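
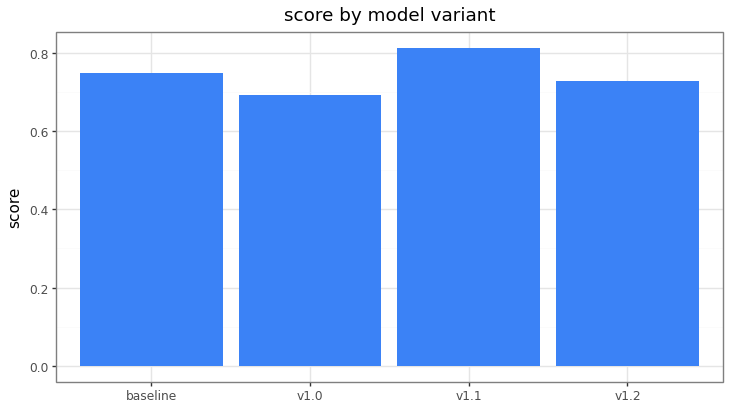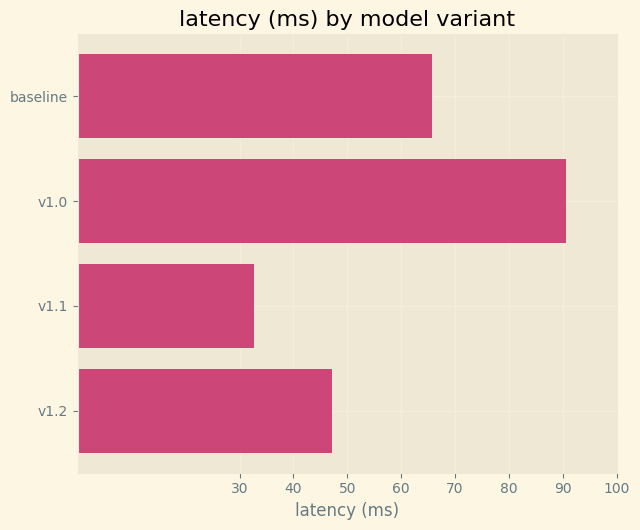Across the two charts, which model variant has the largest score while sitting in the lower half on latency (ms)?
v1.1

Chart 2 median latency (ms) ≈ 60; below-median model variants: v1.1, v1.2. Among those, v1.1 has the highest score (≈ 0.8).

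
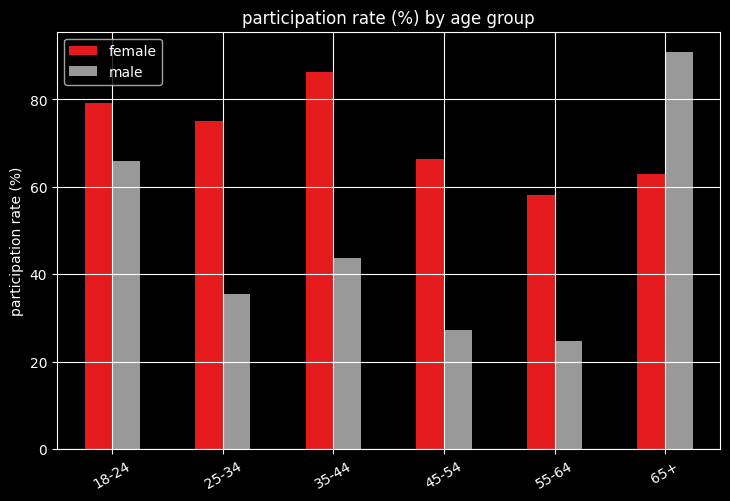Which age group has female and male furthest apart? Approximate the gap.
35-44: female ≈ 90, male ≈ 40 → gap ≈ 50. Next-largest (25-34) is only ≈ 40.

35-44, ≈ 50 %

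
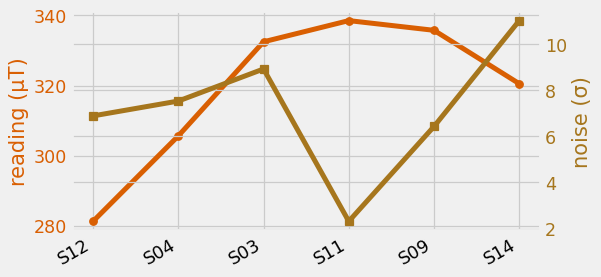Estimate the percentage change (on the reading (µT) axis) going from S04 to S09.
≈ +9.8%

S04 ≈ 305, S09 ≈ 335; (335 − 305) / 305 ≈ +9.8%.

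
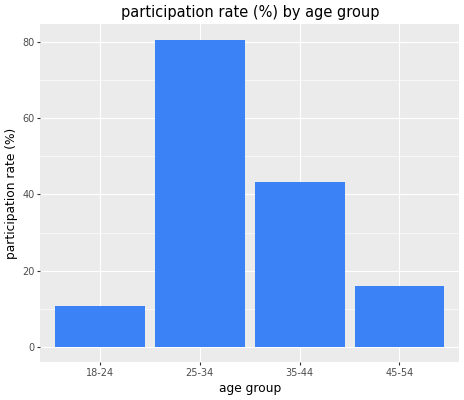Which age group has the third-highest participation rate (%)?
Top 4: 25-34 ≈ 80, 35-44 ≈ 40, 45-54 ≈ 20, 18-24 ≈ 10.

45-54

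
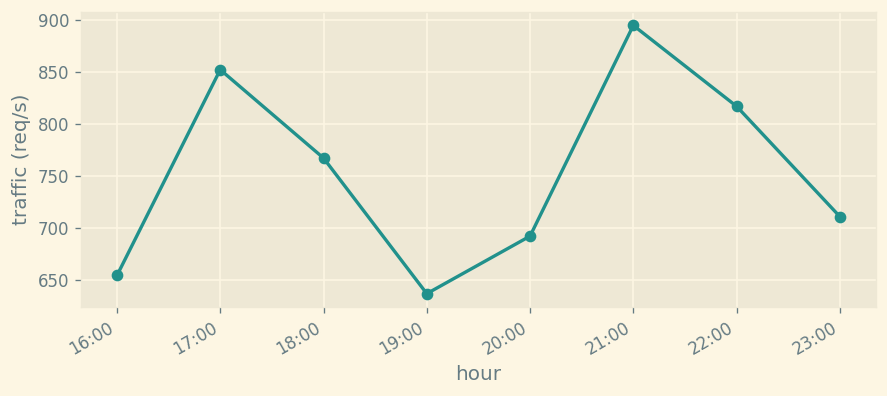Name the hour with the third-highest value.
Top 4: 21:00 ≈ 900, 17:00 ≈ 850, 22:00 ≈ 825, 18:00 ≈ 775.

22:00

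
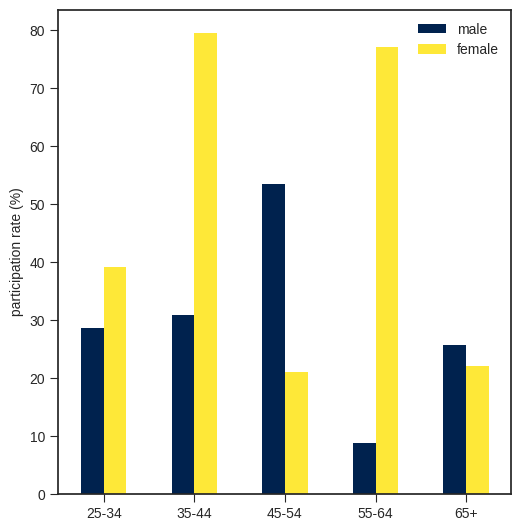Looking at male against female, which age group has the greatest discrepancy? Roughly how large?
55-64, ≈ 70 %

55-64: male ≈ 10, female ≈ 80 → gap ≈ 70. Next-largest (35-44) is only ≈ 50.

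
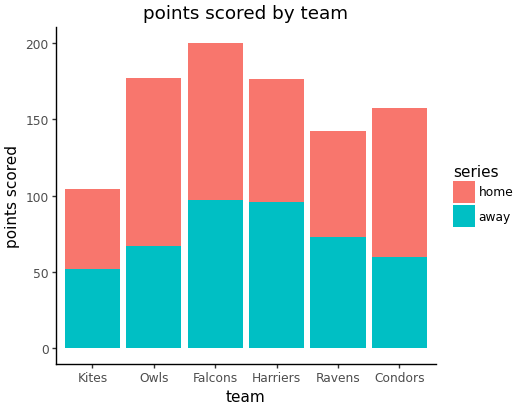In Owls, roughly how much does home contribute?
home top ≈ 180, bottom ≈ 60; segment ≈ 120.

≈ 120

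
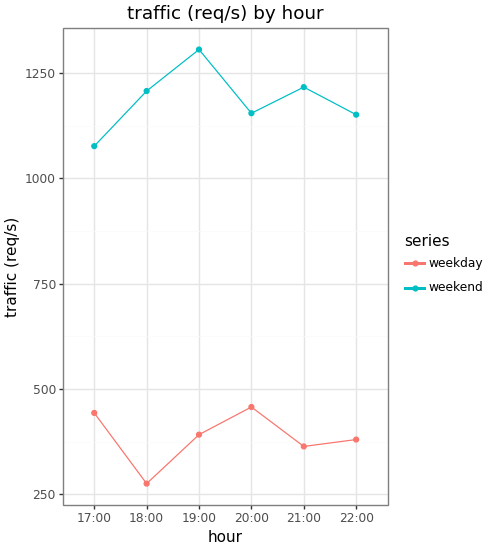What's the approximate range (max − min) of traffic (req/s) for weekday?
Max 20:00 ≈ 500, min 18:00 ≈ 300; range ≈ 200.

≈ 200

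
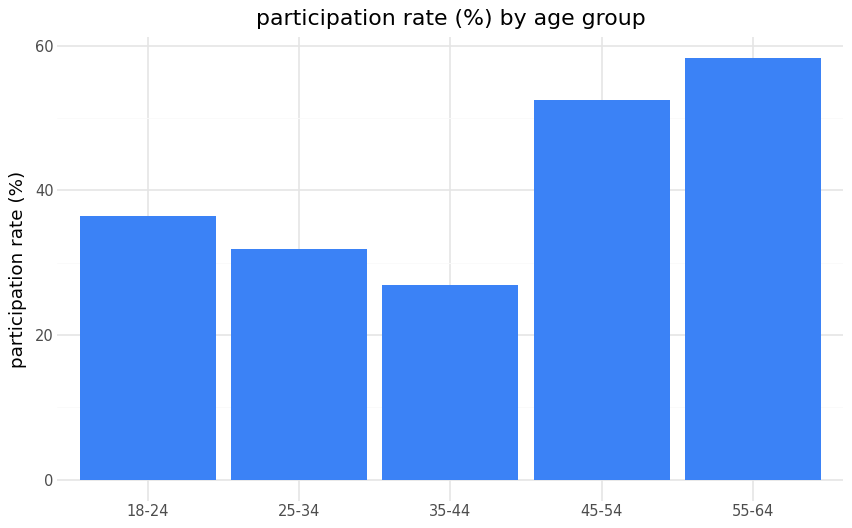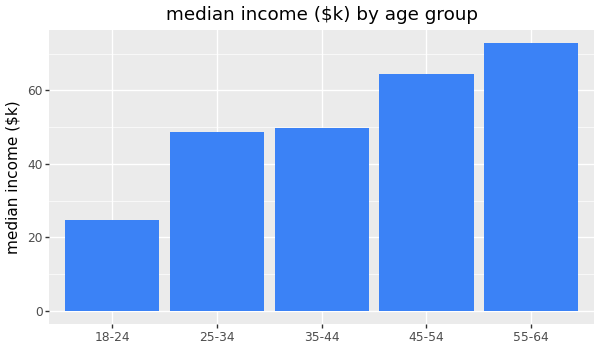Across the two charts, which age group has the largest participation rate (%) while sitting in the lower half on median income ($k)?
Chart 2 median median income ($k) ≈ 50; below-median age groups: 18-24, 25-34. Among those, 18-24 has the highest participation rate (%) (≈ 40).

18-24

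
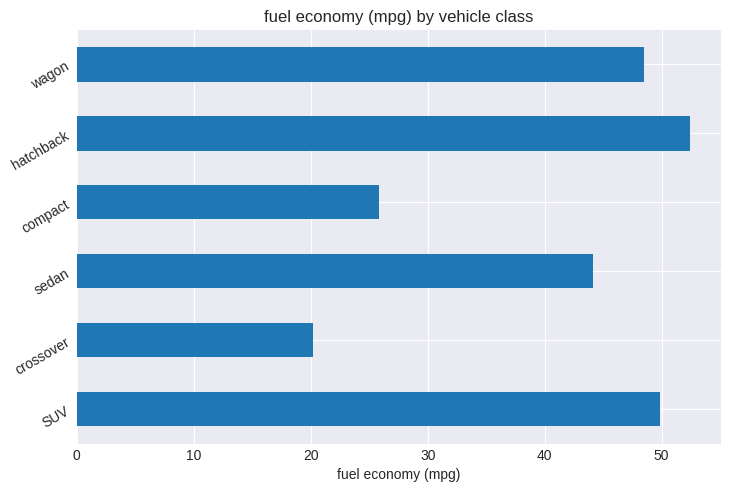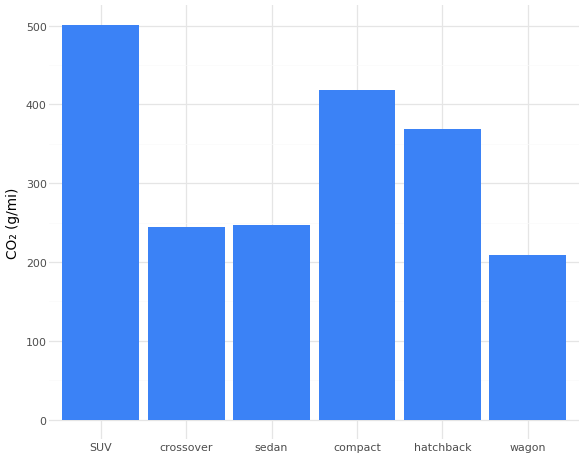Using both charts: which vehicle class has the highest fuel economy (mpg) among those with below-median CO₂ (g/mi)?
wagon

Chart 2 median CO₂ (g/mi) ≈ 300; below-median vehicle classes: crossover, sedan, wagon. Among those, wagon has the highest fuel economy (mpg) (≈ 50).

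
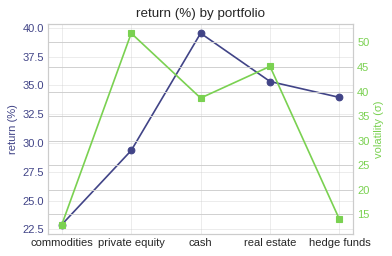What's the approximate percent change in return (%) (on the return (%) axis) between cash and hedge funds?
cash ≈ 40, hedge funds ≈ 34; (34 − 40) / 40 ≈ -15%.

≈ -15%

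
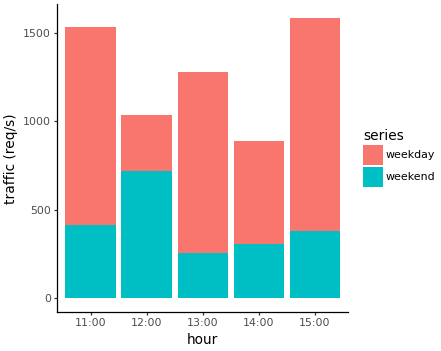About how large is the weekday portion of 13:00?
≈ 1000

weekday top ≈ 1200, bottom ≈ 200; segment ≈ 1000.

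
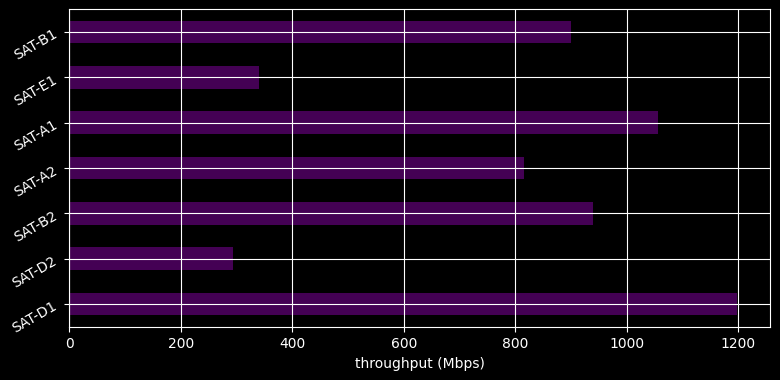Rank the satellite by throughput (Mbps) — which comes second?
Top 3: SAT-D1 ≈ 1200, SAT-A1 ≈ 1100, SAT-B2 ≈ 900.

SAT-A1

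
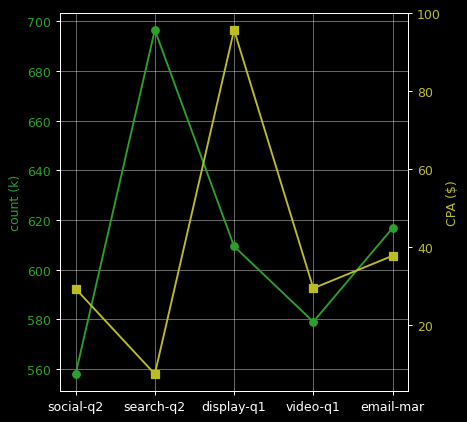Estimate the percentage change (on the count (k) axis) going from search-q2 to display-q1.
≈ -14.3%

search-q2 ≈ 700, display-q1 ≈ 600; (600 − 700) / 700 ≈ -14.3%.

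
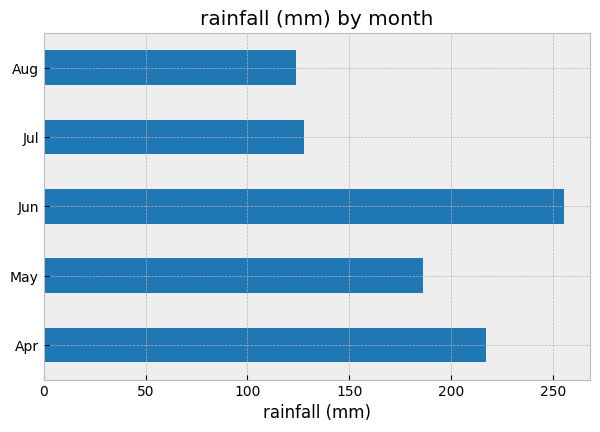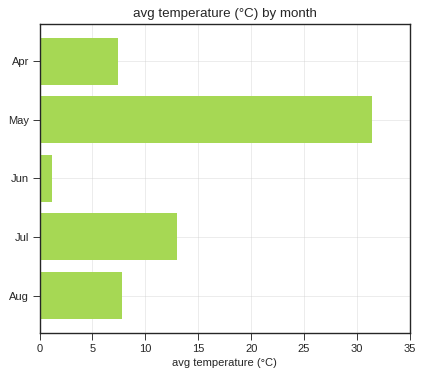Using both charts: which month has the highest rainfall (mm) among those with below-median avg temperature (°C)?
Jun

Chart 2 median avg temperature (°C) ≈ 10; below-median months: Apr, Jun. Among those, Jun has the highest rainfall (mm) (≈ 250).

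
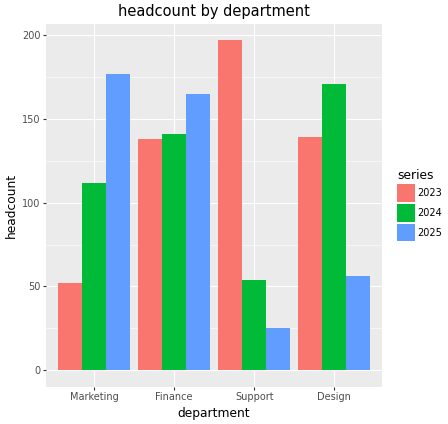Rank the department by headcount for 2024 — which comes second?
Top 3 for 2024: Design ≈ 180, Finance ≈ 140, Marketing ≈ 120.

Finance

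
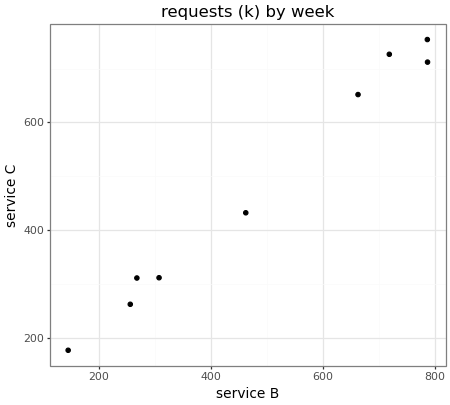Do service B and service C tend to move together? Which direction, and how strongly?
positive, strong

Points are positively correlated; strong (|r| ≈ 1.0).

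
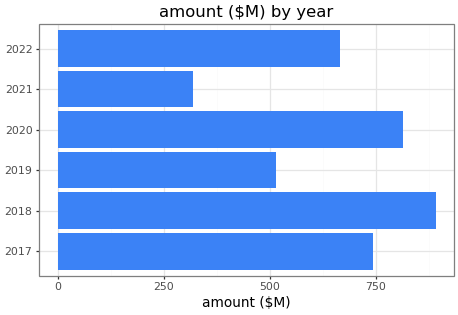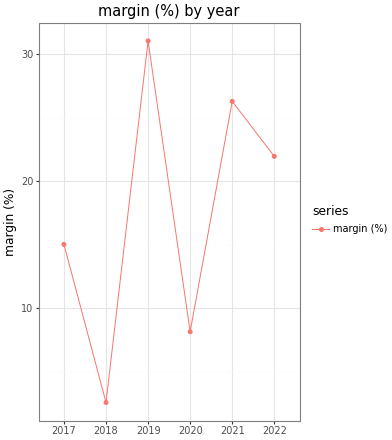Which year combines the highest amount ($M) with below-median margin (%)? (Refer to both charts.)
Chart 2 median margin (%) ≈ 20; below-median years: 2017, 2018, 2020. Among those, 2018 has the highest amount ($M) (≈ 900).

2018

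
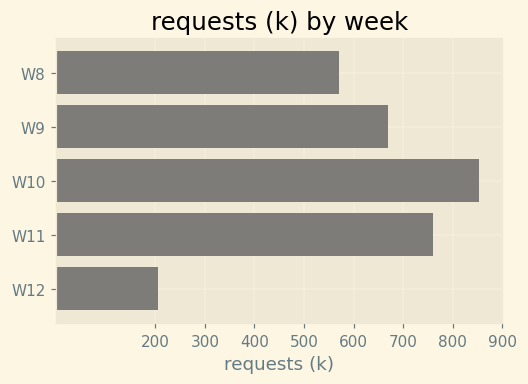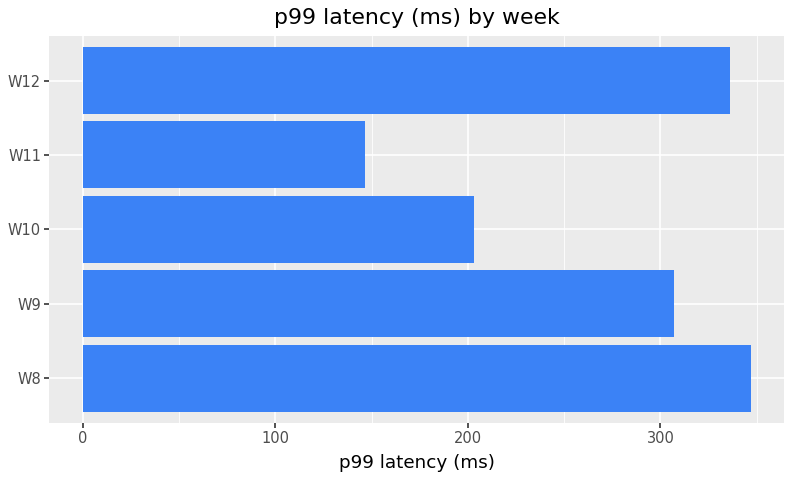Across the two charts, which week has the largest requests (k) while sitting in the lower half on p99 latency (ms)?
Chart 2 median p99 latency (ms) ≈ 300; below-median weeks: W10, W11. Among those, W10 has the highest requests (k) (≈ 900).

W10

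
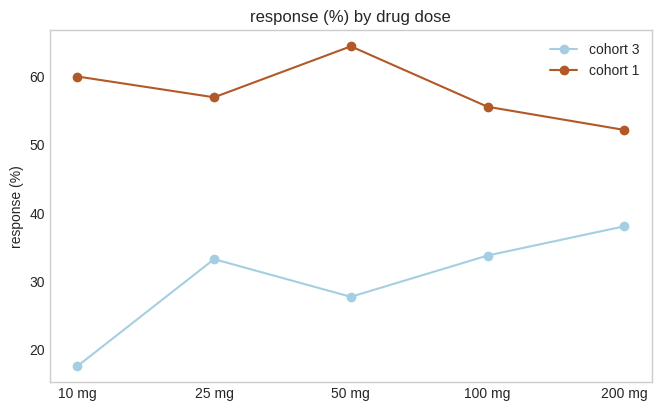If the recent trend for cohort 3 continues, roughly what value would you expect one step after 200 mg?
≈ 45

Last three: 30, 35, 40 → slope ≈ 5/step → next ≈ 45.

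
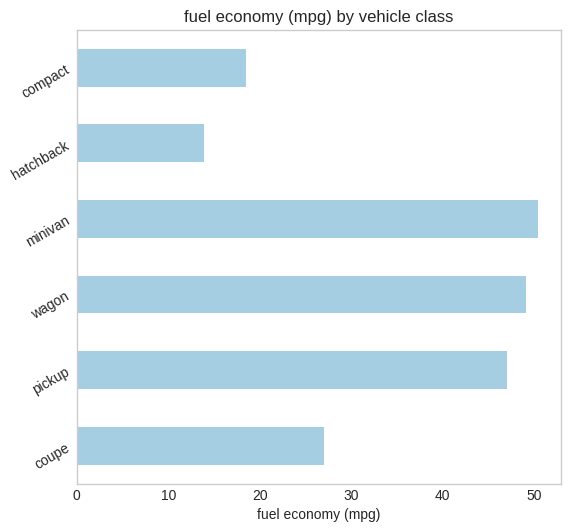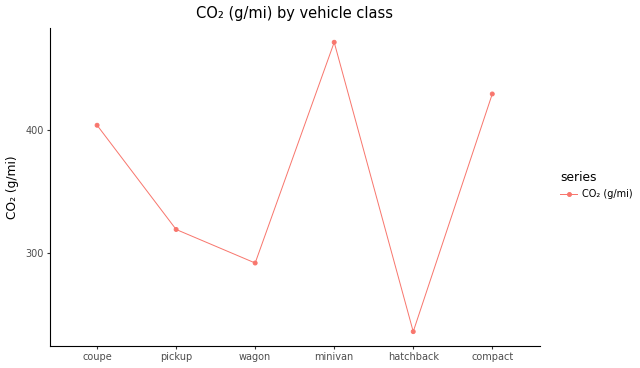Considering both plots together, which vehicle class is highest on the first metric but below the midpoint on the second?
wagon

Chart 2 median CO₂ (g/mi) ≈ 350; below-median vehicle classes: pickup, wagon, hatchback. Among those, wagon has the highest fuel economy (mpg) (≈ 50).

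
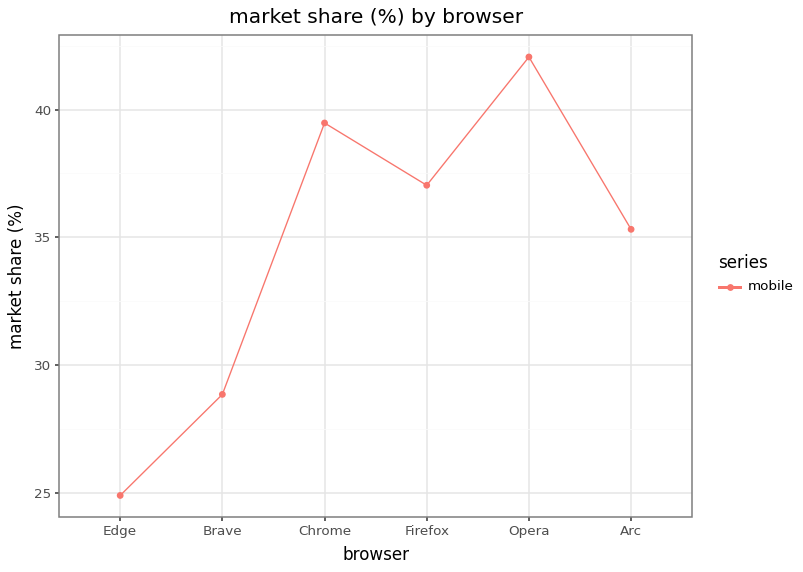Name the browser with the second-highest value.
Chrome

Top 3: Opera ≈ 42, Chrome ≈ 40, Firefox ≈ 38.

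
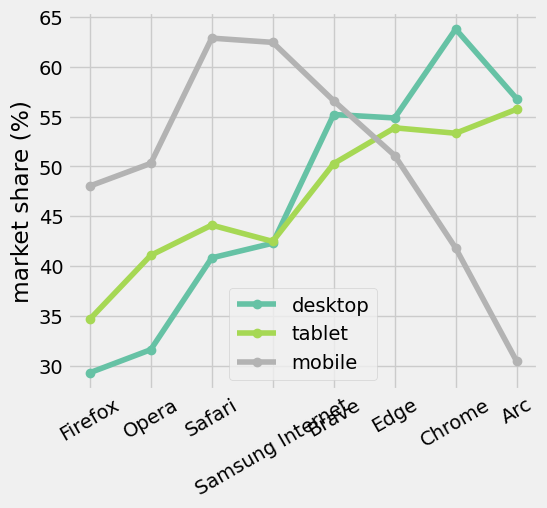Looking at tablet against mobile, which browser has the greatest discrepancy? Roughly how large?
Arc: tablet ≈ 55, mobile ≈ 30 → gap ≈ 25. Next-largest (Samsung Internet) is only ≈ 20.

Arc, ≈ 25 %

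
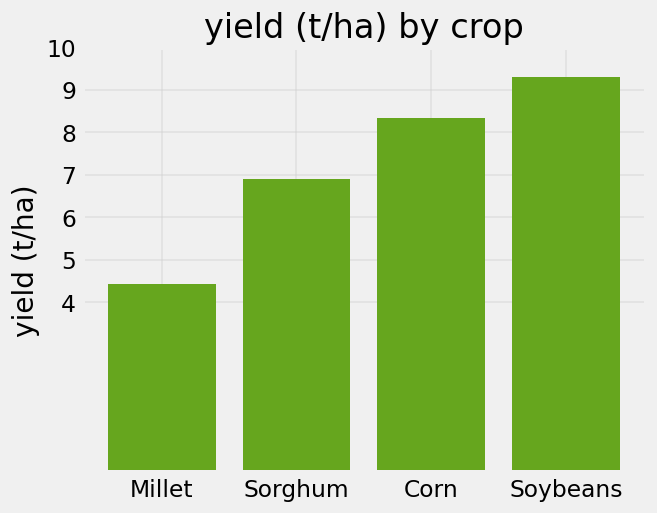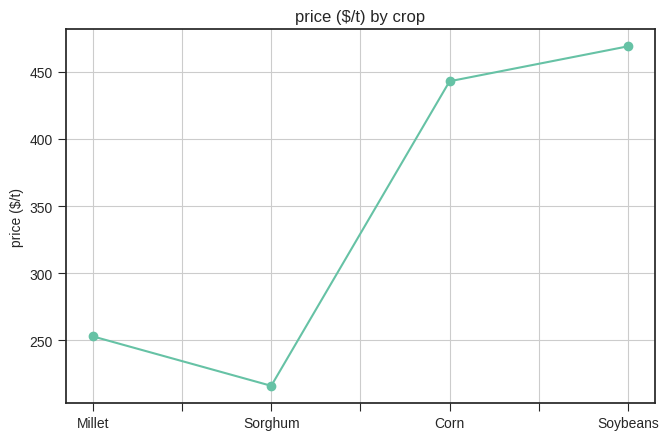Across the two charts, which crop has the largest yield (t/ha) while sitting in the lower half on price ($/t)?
Chart 2 median price ($/t) ≈ 350; below-median crops: Millet, Sorghum. Among those, Sorghum has the highest yield (t/ha) (≈ 7).

Sorghum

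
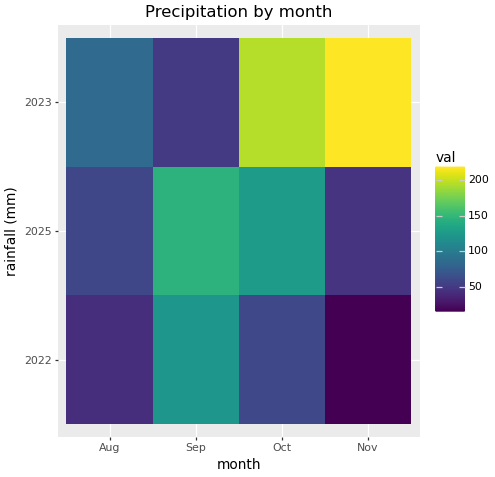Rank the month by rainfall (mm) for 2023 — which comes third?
Top 4 for 2023: Nov ≈ 220, Oct ≈ 200, Aug ≈ 80, Sep ≈ 40.

Aug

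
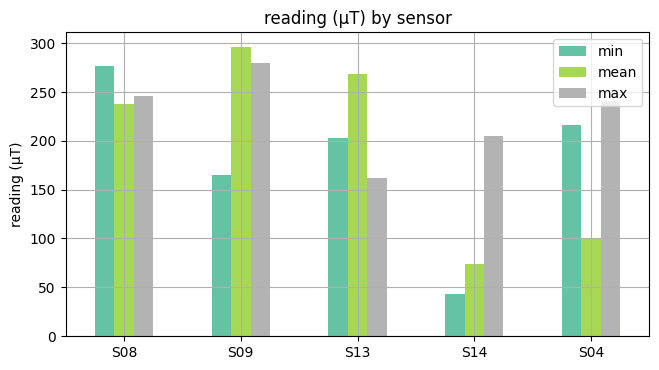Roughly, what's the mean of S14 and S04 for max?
(200 + 250) / 2 ≈ 225.

≈ 225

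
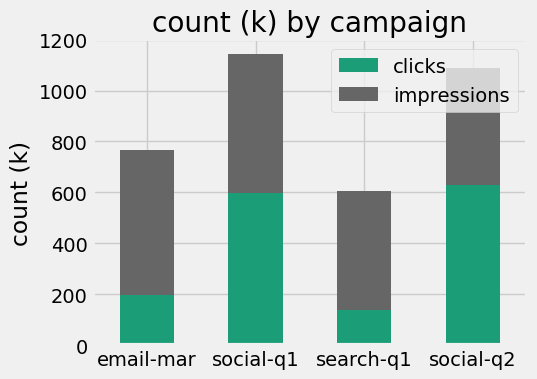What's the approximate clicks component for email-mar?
clicks top ≈ 200, bottom ≈ 0; segment ≈ 200.

≈ 200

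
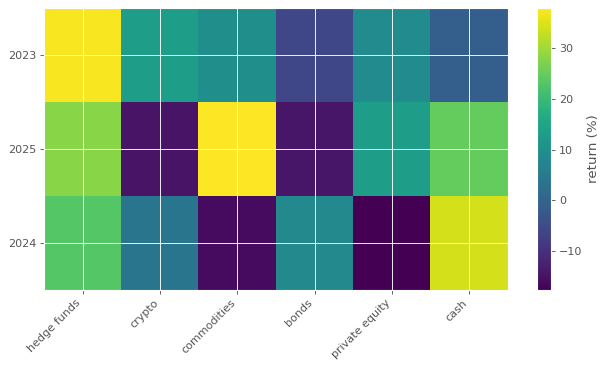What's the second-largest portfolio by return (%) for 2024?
hedge funds

Top 3 for 2024: cash ≈ 35, hedge funds ≈ 25, bonds ≈ 10.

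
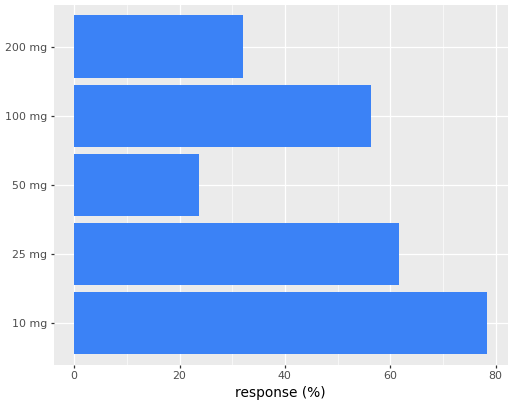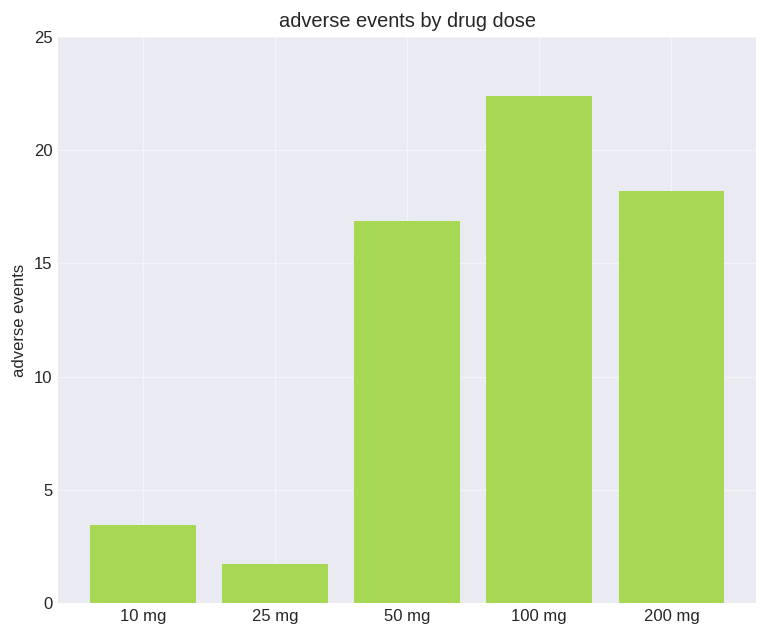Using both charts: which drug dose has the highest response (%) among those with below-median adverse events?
10 mg

Chart 2 median adverse events ≈ 15; below-median drug doses: 10 mg, 25 mg. Among those, 10 mg has the highest response (%) (≈ 80).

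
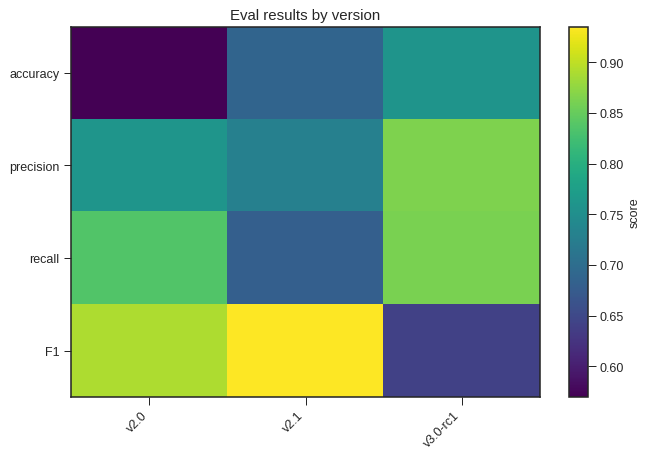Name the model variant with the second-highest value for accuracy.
Top 3 for accuracy: v3.0-rc1 ≈ 0.75, v2.1 ≈ 0.70, v2.0 ≈ 0.55.

v2.1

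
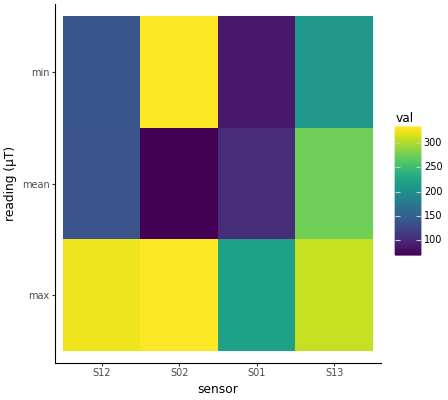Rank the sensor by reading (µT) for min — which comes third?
Top 4 for min: S02 ≈ 325, S13 ≈ 200, S12 ≈ 150, S01 ≈ 75.

S12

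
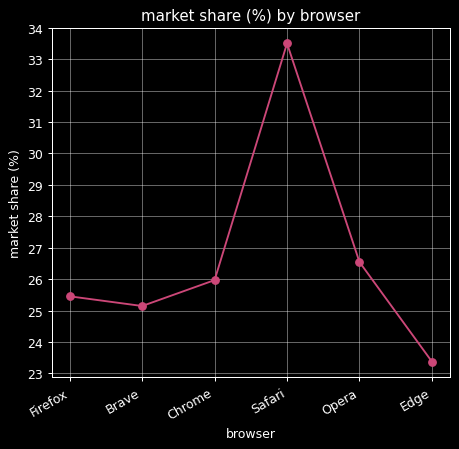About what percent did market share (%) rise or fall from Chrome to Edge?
Chrome ≈ 26, Edge ≈ 23; (23 − 26) / 26 ≈ -11.5%.

≈ -11.5%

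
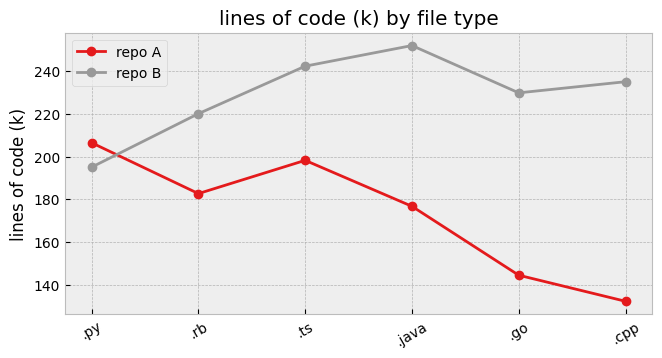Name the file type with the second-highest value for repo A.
.ts

Top 3 for repo A: .py ≈ 210, .ts ≈ 200, .rb ≈ 180.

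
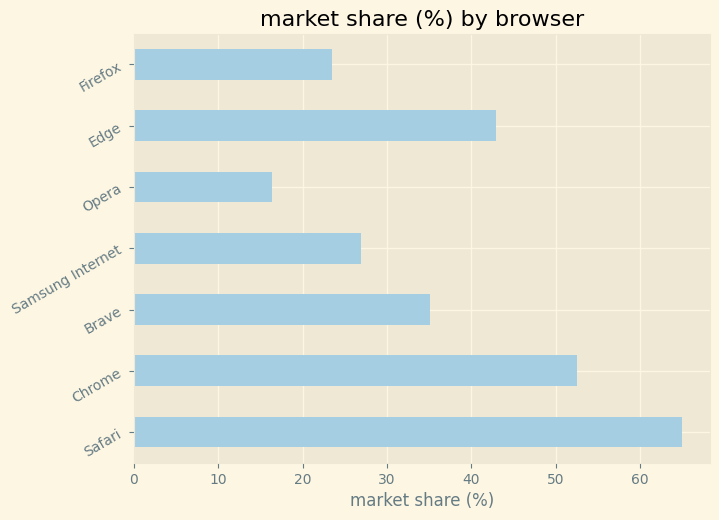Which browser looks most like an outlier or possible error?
Safari

Safari ≈ 60; the rest sit between ≈ 20 and ≈ 50.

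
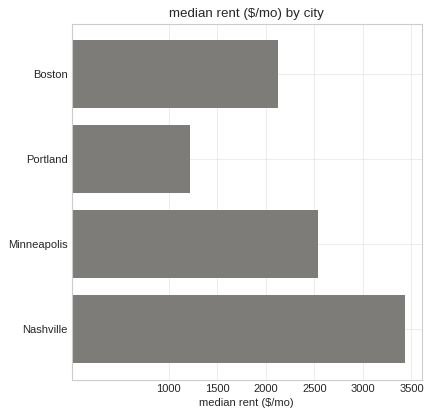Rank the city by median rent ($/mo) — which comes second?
Minneapolis

Top 3: Nashville ≈ 3500, Minneapolis ≈ 2500, Boston ≈ 2000.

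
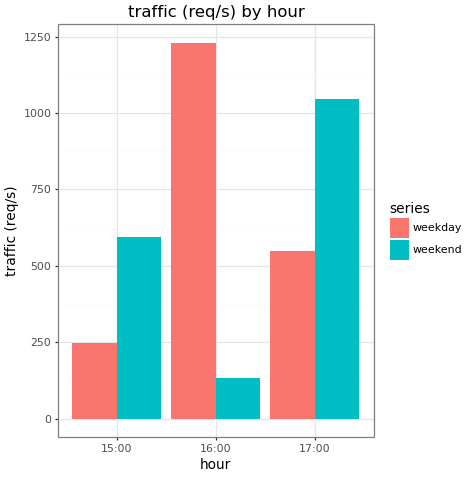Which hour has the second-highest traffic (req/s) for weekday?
Top 3 for weekday: 16:00 ≈ 1200, 17:00 ≈ 600, 15:00 ≈ 200.

17:00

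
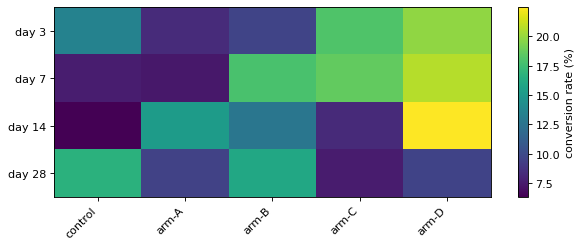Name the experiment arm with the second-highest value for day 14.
Top 3 for day 14: arm-D ≈ 22, arm-A ≈ 16, arm-B ≈ 12.

arm-A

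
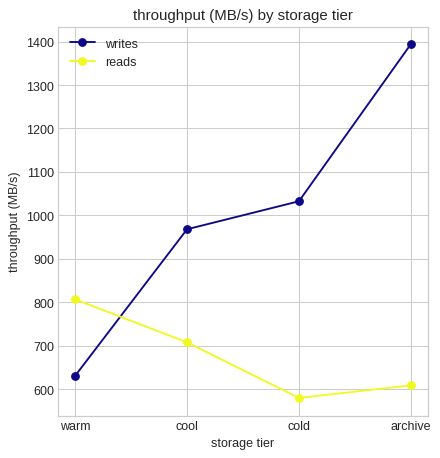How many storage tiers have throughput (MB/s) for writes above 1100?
1

Above 1100: archive.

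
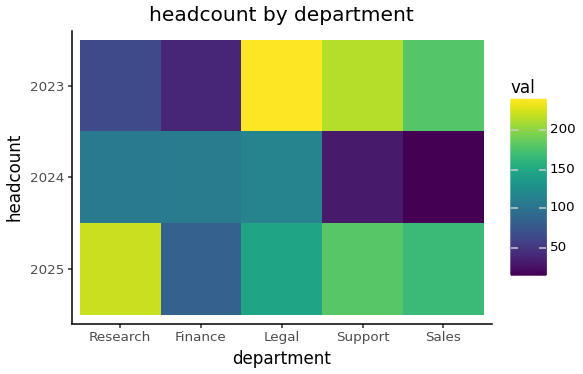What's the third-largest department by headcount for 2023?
Top 4 for 2023: Legal ≈ 240, Support ≈ 220, Sales ≈ 180, Research ≈ 60.

Sales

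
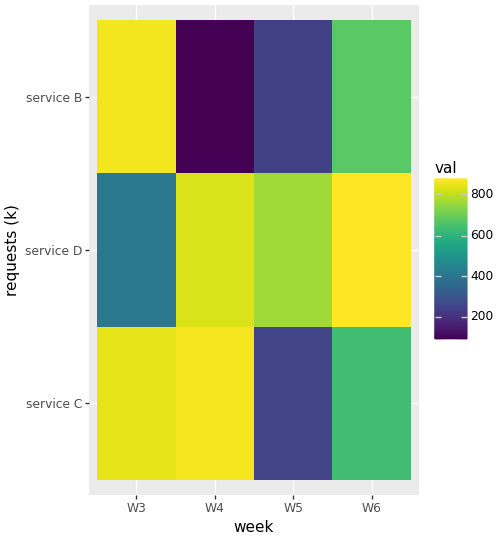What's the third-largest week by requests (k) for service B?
Top 4 for service B: W3 ≈ 900, W6 ≈ 700, W5 ≈ 200, W4 ≈ 100.

W5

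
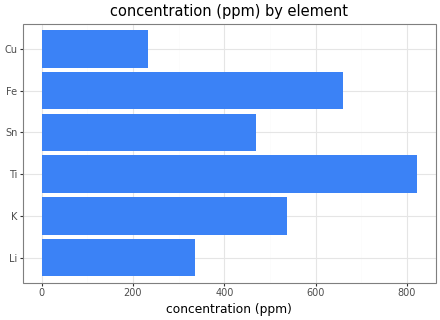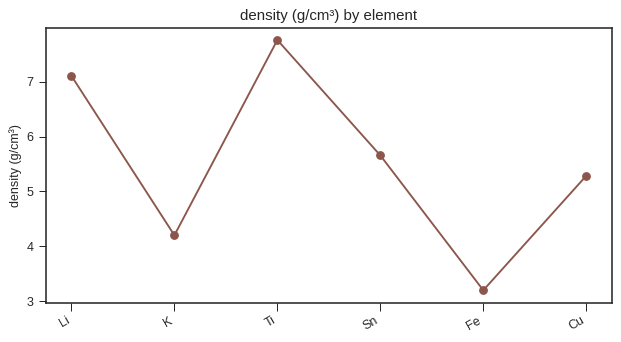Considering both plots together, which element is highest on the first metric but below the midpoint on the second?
Chart 2 median density (g/cm³) ≈ 5; below-median elements: K, Fe, Cu. Among those, Fe has the highest concentration (ppm) (≈ 700).

Fe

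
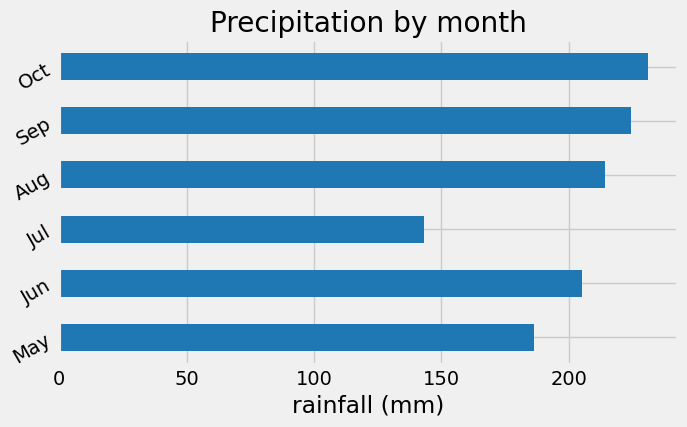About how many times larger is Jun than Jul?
≈ 1.43×

Jun ≈ 200, Jul ≈ 140; 200/140 ≈ 1.43.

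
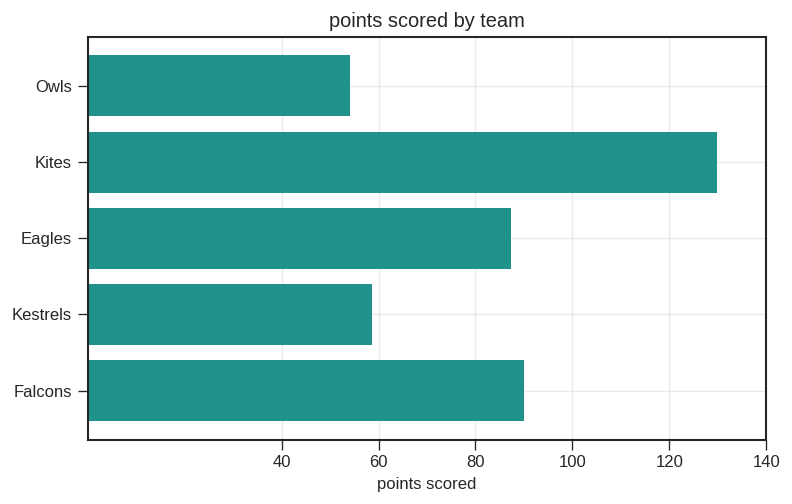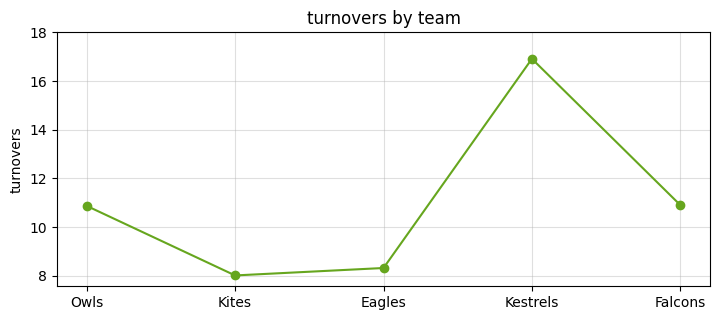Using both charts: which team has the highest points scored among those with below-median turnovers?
Chart 2 median turnovers ≈ 10; below-median teams: Kites, Eagles. Among those, Kites has the highest points scored (≈ 120).

Kites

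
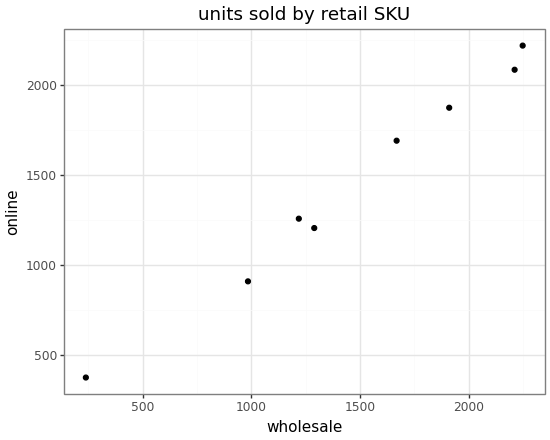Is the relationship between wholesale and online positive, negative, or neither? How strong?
positive, strong

Points are positively correlated; strong (|r| ≈ 1.0).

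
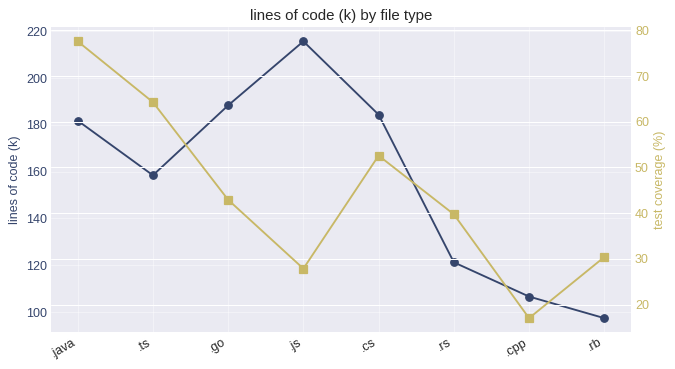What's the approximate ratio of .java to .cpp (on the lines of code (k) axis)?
.java ≈ 180, .cpp ≈ 110; 180/110 ≈ 1.64.

≈ 1.64×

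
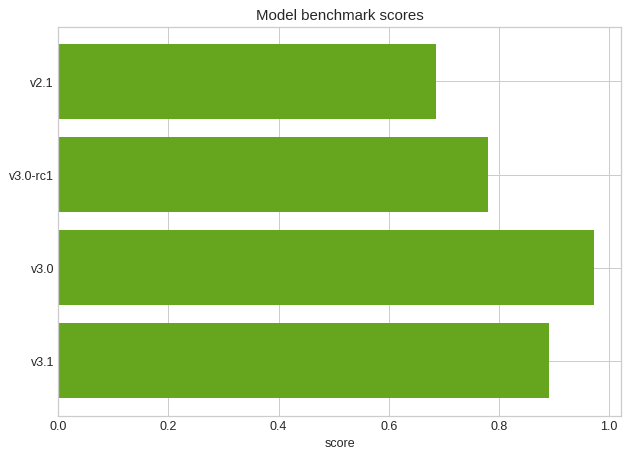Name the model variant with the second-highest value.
v3.1

Top 3: v3.0 ≈ 1.0, v3.1 ≈ 0.9, v3.0-rc1 ≈ 0.8.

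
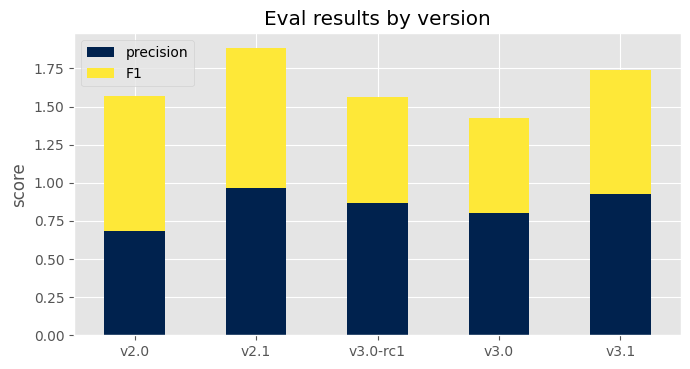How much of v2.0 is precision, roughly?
precision top ≈ 0.6, bottom ≈ 0.0; segment ≈ 0.6.

≈ 0.6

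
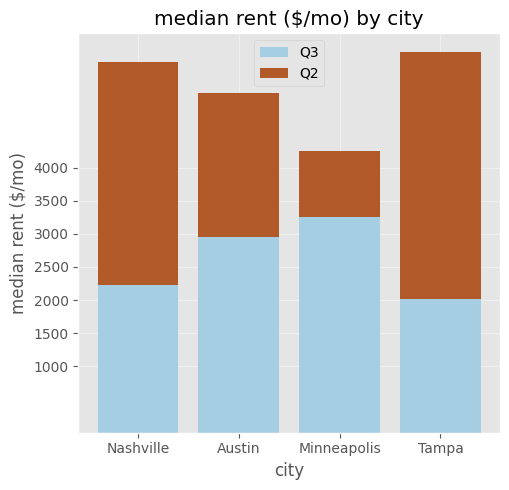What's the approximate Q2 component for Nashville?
≈ 3500

Q2 top ≈ 5500, bottom ≈ 2000; segment ≈ 3500.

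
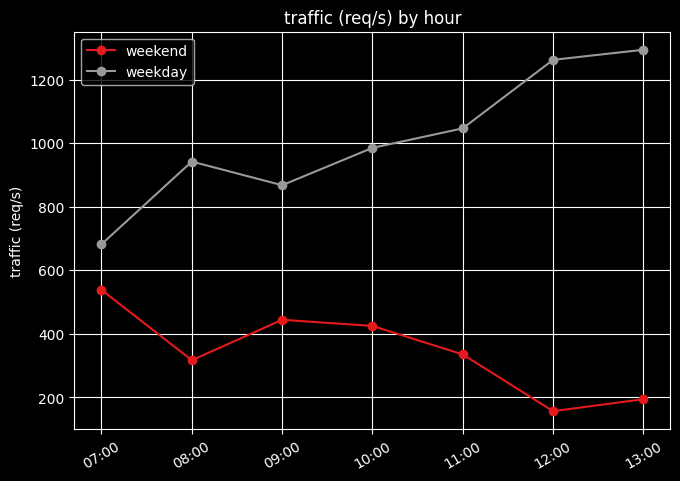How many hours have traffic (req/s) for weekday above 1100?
Above 1100: 12:00, 13:00.

2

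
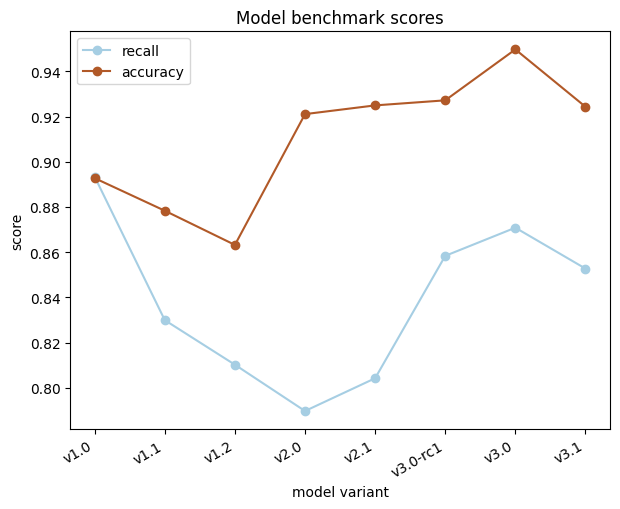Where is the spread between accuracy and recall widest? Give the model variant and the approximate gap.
v2.0: accuracy ≈ 0.92, recall ≈ 0.78 → gap ≈ 0.14. Next-largest (v2.1) is only ≈ 0.12.

v2.0, ≈ 0.14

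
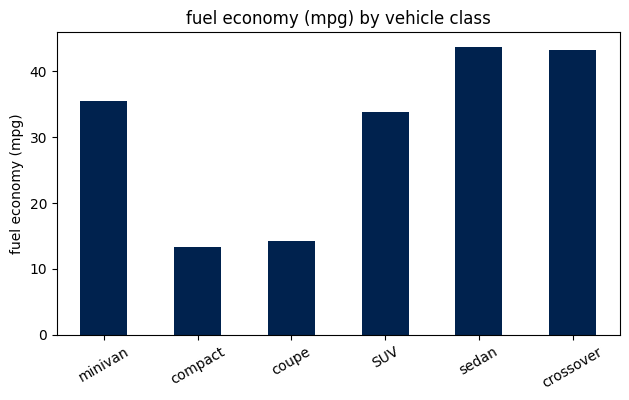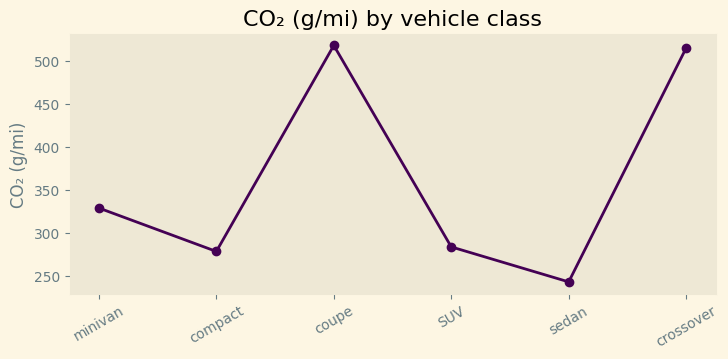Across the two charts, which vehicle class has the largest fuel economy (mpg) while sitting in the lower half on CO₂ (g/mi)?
sedan

Chart 2 median CO₂ (g/mi) ≈ 300; below-median vehicle classes: compact, SUV, sedan. Among those, sedan has the highest fuel economy (mpg) (≈ 45).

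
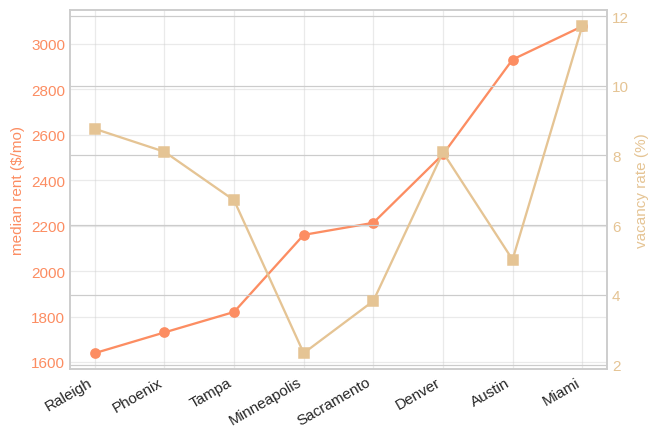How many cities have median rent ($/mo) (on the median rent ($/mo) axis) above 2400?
3

Above 2400: Denver, Austin, Miami.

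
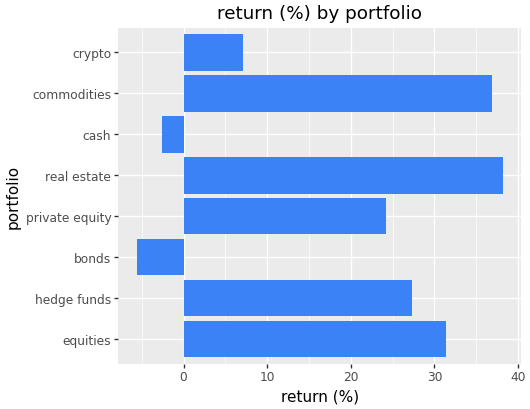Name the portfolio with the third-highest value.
equities

Top 4: real estate ≈ 40, commodities ≈ 35, equities ≈ 30, hedge funds ≈ 25.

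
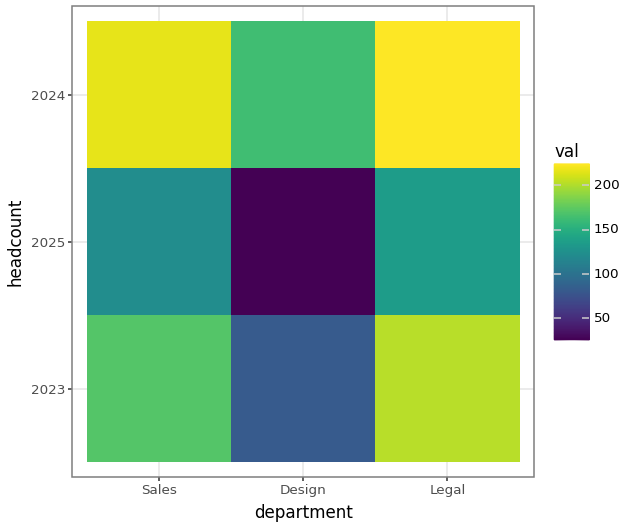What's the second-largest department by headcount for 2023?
Top 3 for 2023: Legal ≈ 200, Sales ≈ 180, Design ≈ 80.

Sales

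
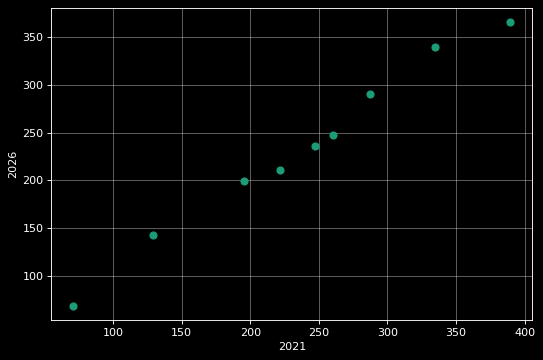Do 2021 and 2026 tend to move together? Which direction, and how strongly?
Points are positively correlated; strong (|r| ≈ 1.0).

positive, strong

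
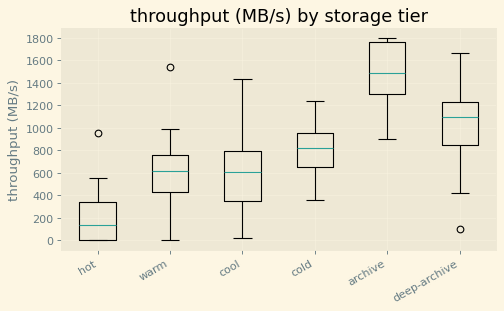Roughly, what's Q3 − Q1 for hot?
Q3 ≈ 400, Q1 ≈ 0; IQR ≈ 400.

≈ 400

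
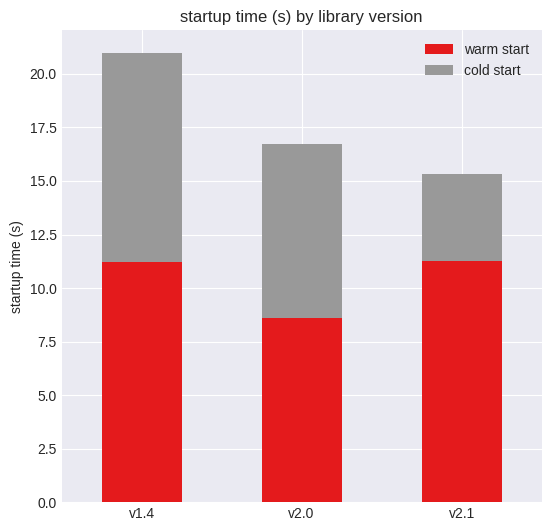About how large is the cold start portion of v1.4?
cold start top ≈ 20, bottom ≈ 12; segment ≈ 8.

≈ 8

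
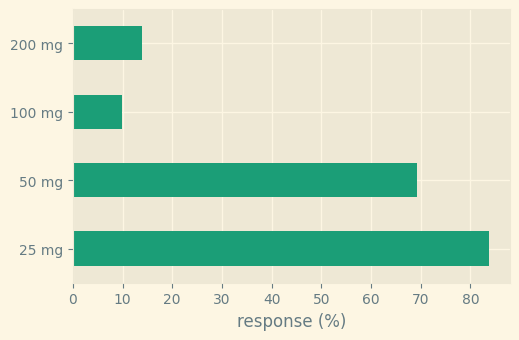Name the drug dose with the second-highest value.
Top 3: 25 mg ≈ 80, 50 mg ≈ 70, 200 mg ≈ 10.

50 mg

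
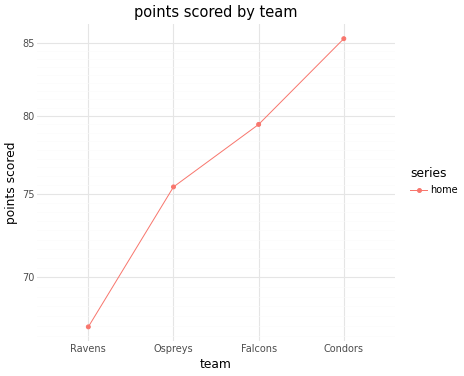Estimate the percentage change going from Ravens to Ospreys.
≈ +11.8%

Ravens ≈ 68, Ospreys ≈ 76; (76 − 68) / 68 ≈ +11.8%.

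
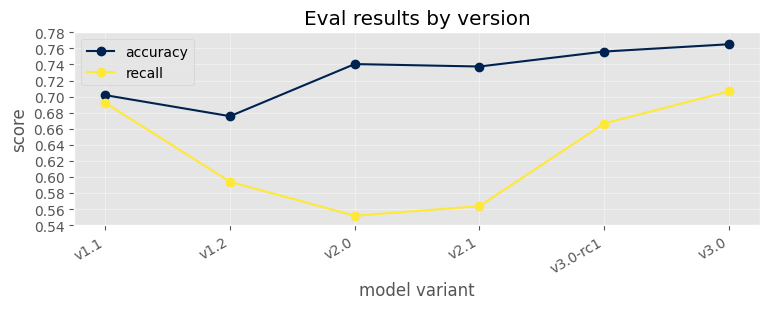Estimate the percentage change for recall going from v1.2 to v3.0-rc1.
v1.2 ≈ 0.60, v3.0-rc1 ≈ 0.66; (0.66 − 0.60) / 0.60 ≈ +10%.

≈ +10%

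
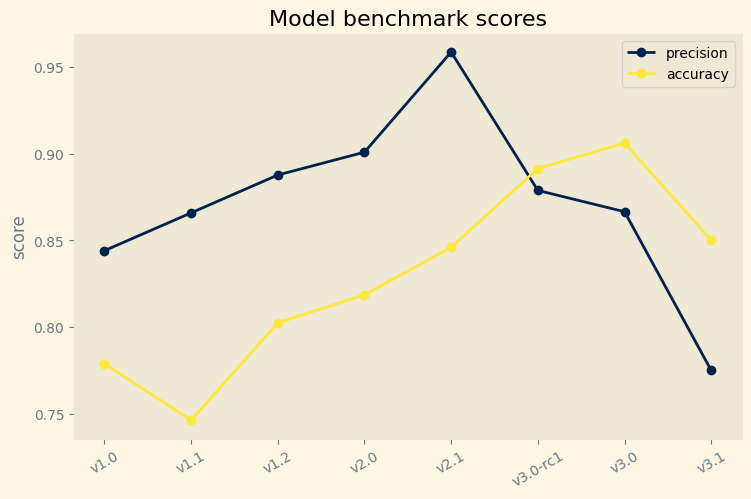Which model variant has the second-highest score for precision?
Top 3 for precision: v2.1 ≈ 0.96, v2.0 ≈ 0.90, v1.2 ≈ 0.88.

v2.0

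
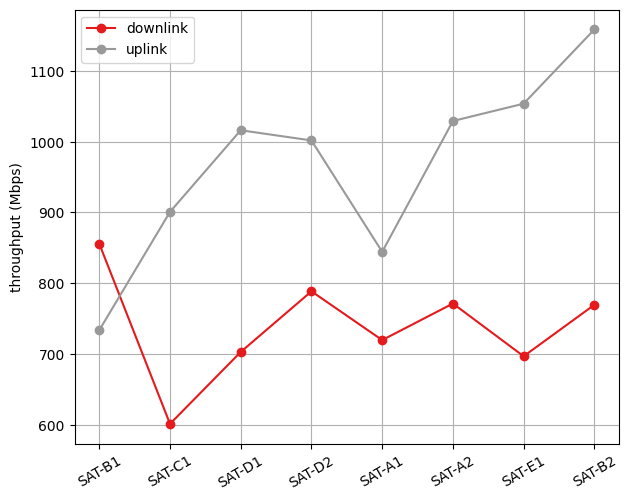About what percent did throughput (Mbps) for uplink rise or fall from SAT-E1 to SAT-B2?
SAT-E1 ≈ 1050, SAT-B2 ≈ 1150; (1150 − 1050) / 1050 ≈ +9.5%.

≈ +9.5%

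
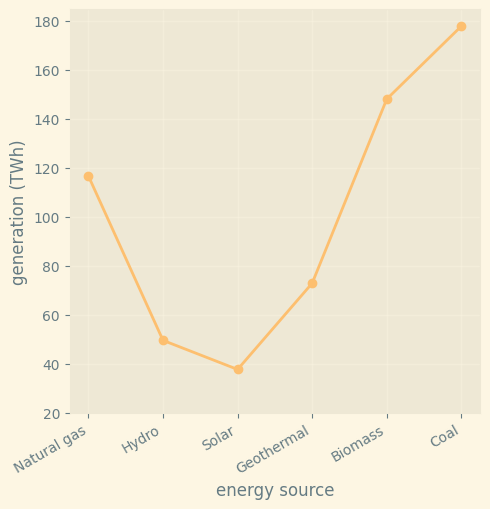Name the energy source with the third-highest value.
Natural gas

Top 4: Coal ≈ 180, Biomass ≈ 140, Natural gas ≈ 120, Geothermal ≈ 80.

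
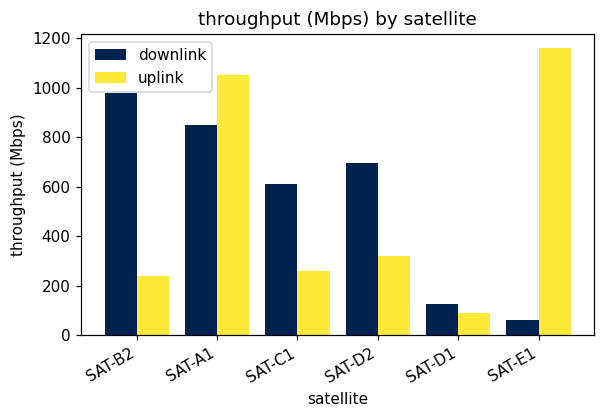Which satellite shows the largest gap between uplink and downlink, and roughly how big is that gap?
SAT-E1: uplink ≈ 1200, downlink ≈ 100 → gap ≈ 1100. Next-largest (SAT-B2) is only ≈ 800.

SAT-E1, ≈ 1100 Mbps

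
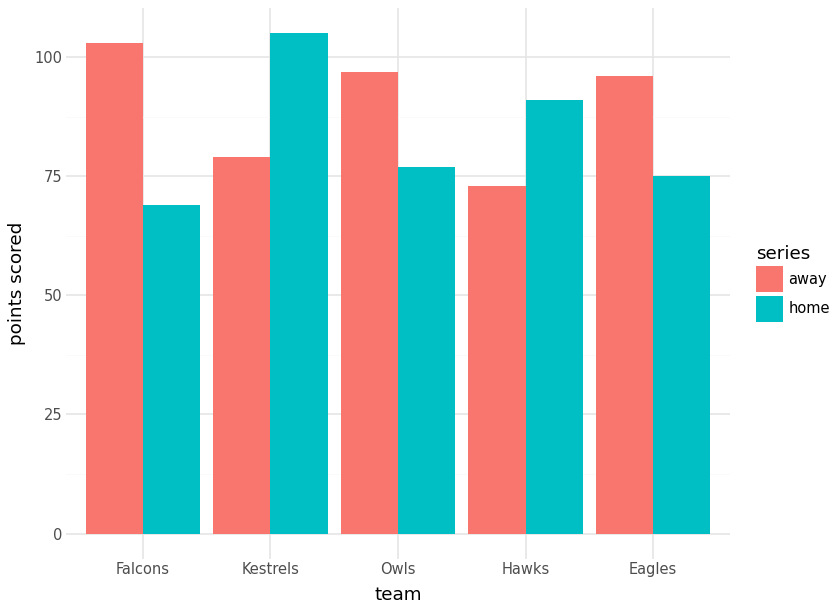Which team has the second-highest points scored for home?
Hawks

Top 3 for home: Kestrels ≈ 100, Hawks ≈ 90, Owls ≈ 80.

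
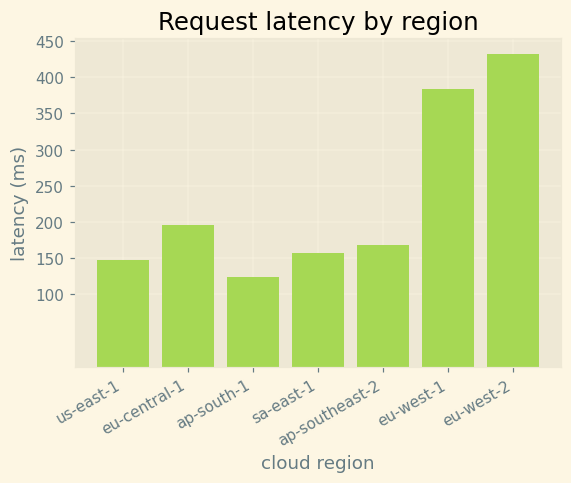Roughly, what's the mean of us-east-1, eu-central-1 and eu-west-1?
≈ 250

(150 + 200 + 400) / 3 ≈ 250.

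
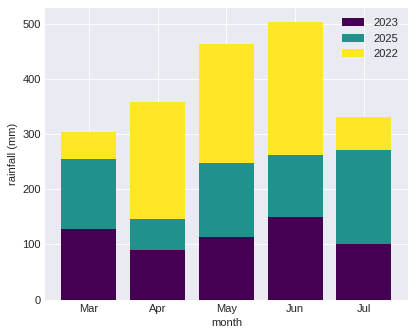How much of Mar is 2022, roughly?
≈ 50

2022 top ≈ 300, bottom ≈ 250; segment ≈ 50.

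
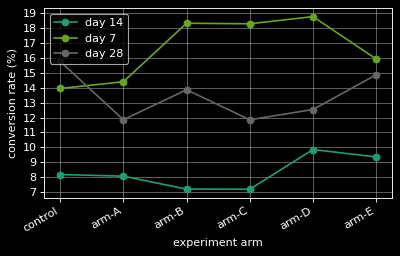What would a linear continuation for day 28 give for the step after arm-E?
Last three: 12, 13, 15 → slope ≈ 1.5/step → next ≈ 16.5.

≈ 16.5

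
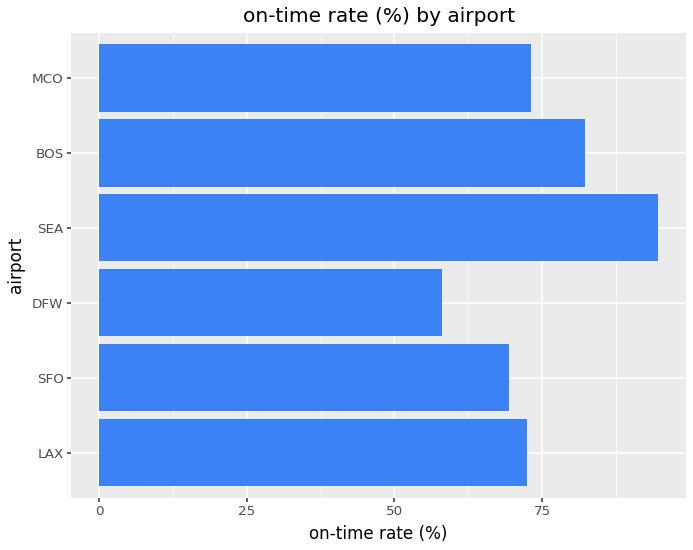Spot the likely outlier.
SEA

SEA ≈ 90; the rest sit between ≈ 60 and ≈ 80.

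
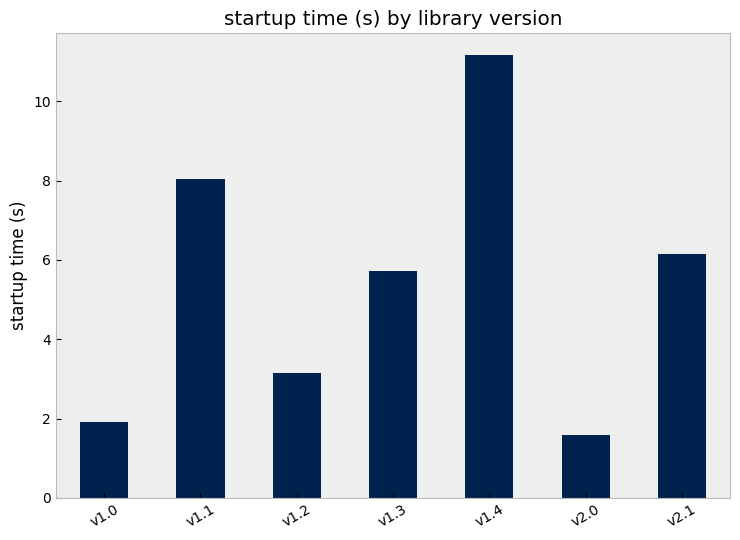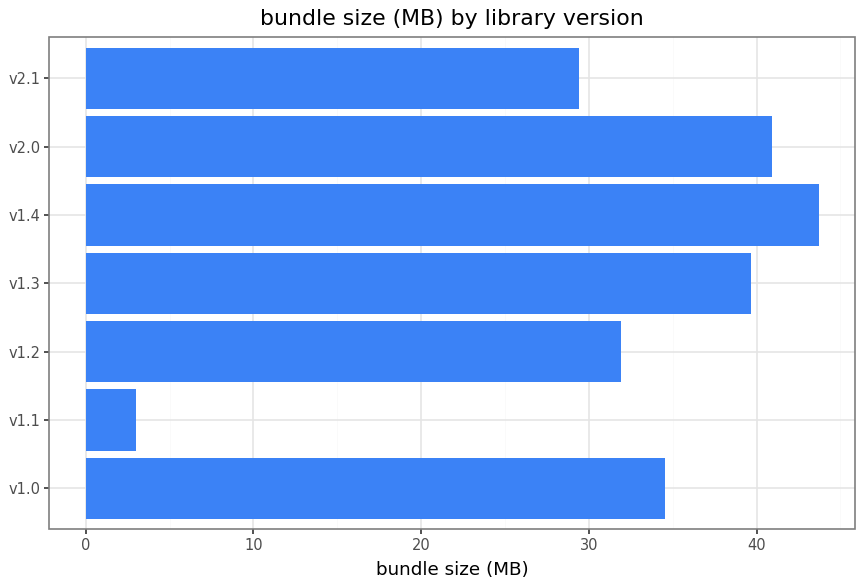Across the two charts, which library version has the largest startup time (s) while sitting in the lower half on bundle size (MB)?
Chart 2 median bundle size (MB) ≈ 35; below-median library versions: v1.1, v1.2, v2.1. Among those, v1.1 has the highest startup time (s) (≈ 8).

v1.1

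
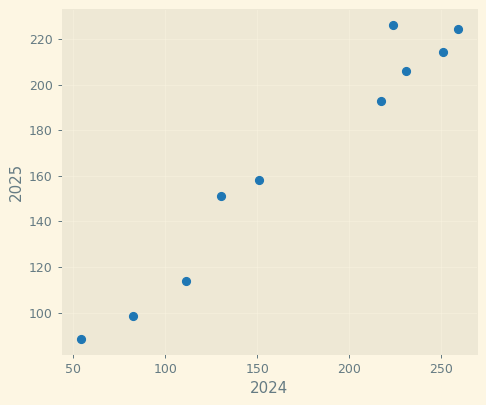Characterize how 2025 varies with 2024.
positive, strong

Points are positively correlated; strong (|r| ≈ 1.0).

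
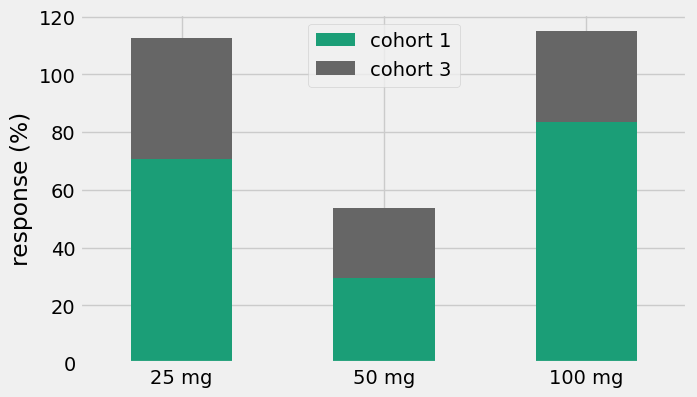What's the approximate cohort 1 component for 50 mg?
cohort 1 top ≈ 30, bottom ≈ 0; segment ≈ 30.

≈ 30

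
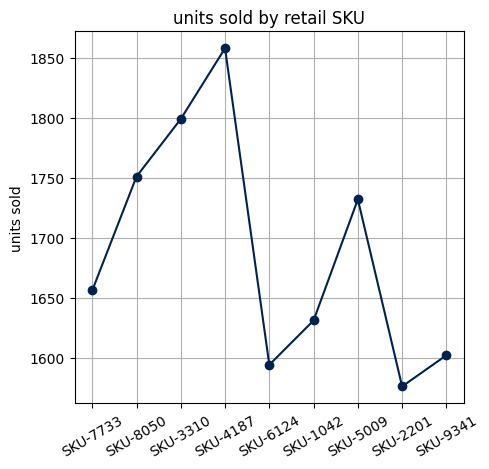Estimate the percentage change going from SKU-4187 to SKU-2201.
SKU-4187 ≈ 1850, SKU-2201 ≈ 1575; (1575 − 1850) / 1850 ≈ -14.9%.

≈ -14.9%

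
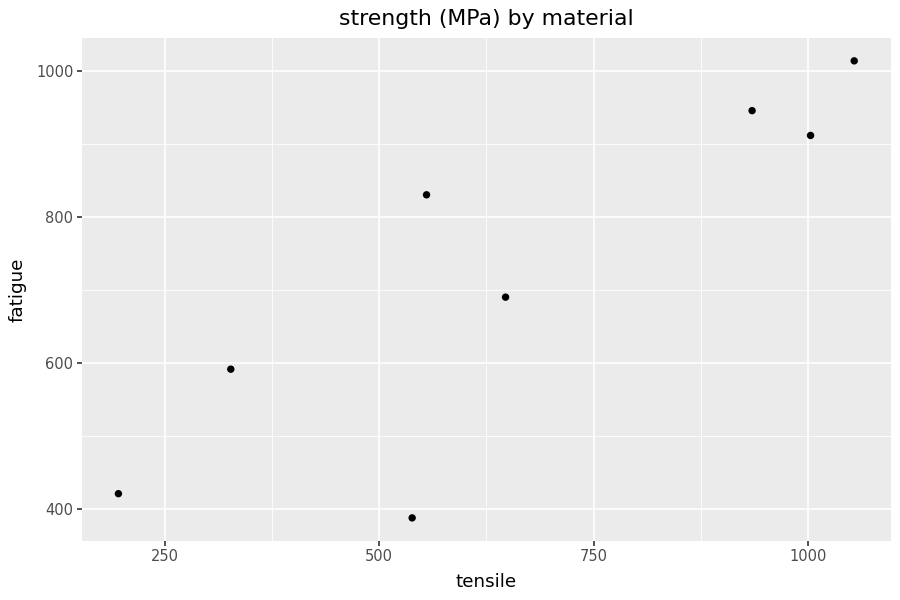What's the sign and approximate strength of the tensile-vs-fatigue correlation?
positive, strong

Points are positively correlated; strong (|r| ≈ 0.9).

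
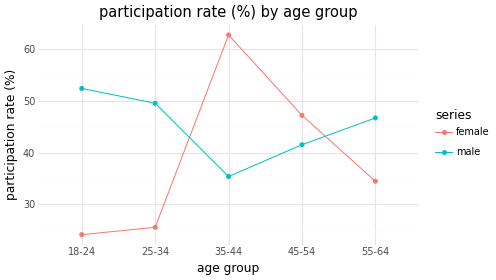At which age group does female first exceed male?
25-34: female ≈ 25 vs male ≈ 50 (not yet); 35-44: female ≈ 65 vs male ≈ 35 (first crossover).

35-44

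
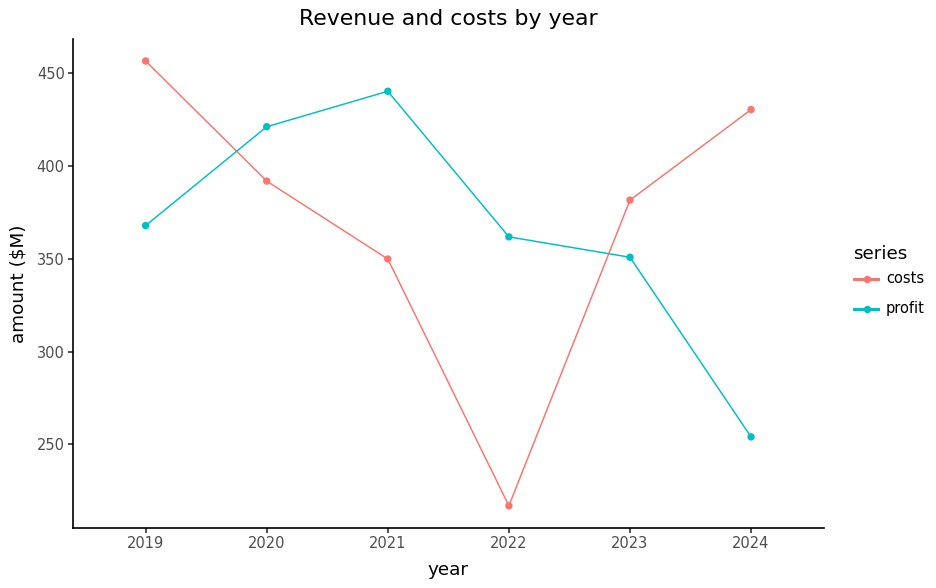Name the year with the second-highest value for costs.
Top 3 for costs: 2019 ≈ 460, 2024 ≈ 440, 2020 ≈ 400.

2024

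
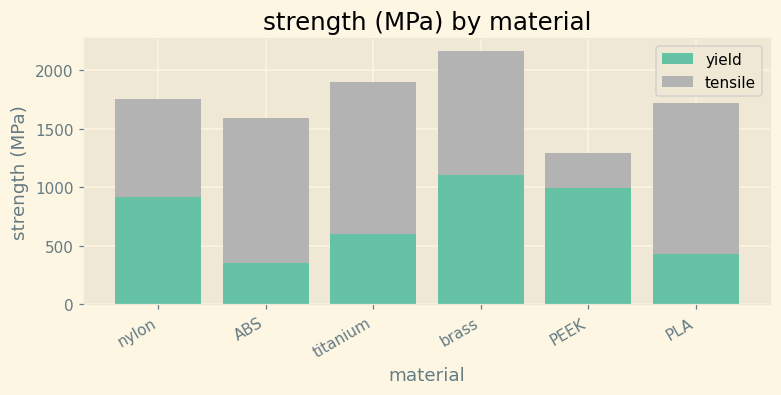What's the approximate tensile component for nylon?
≈ 800

tensile top ≈ 1800, bottom ≈ 1000; segment ≈ 800.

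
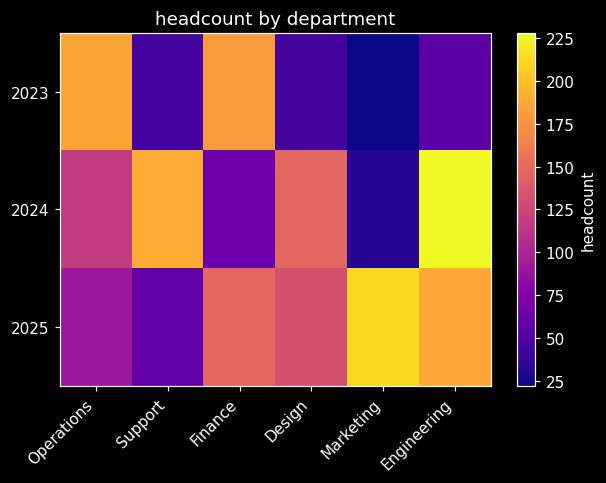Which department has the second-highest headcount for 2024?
Top 3 for 2024: Engineering ≈ 220, Support ≈ 200, Design ≈ 140.

Support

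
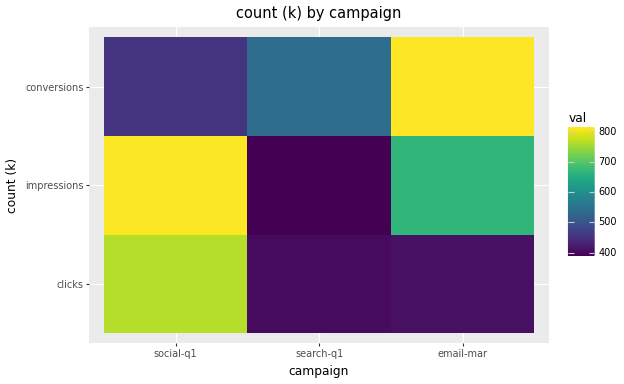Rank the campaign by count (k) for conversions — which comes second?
Top 3 for conversions: email-mar ≈ 800, search-q1 ≈ 550, social-q1 ≈ 450.

search-q1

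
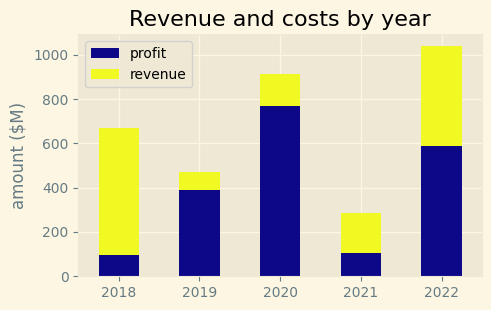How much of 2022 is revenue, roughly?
≈ 400

revenue top ≈ 1000, bottom ≈ 600; segment ≈ 400.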